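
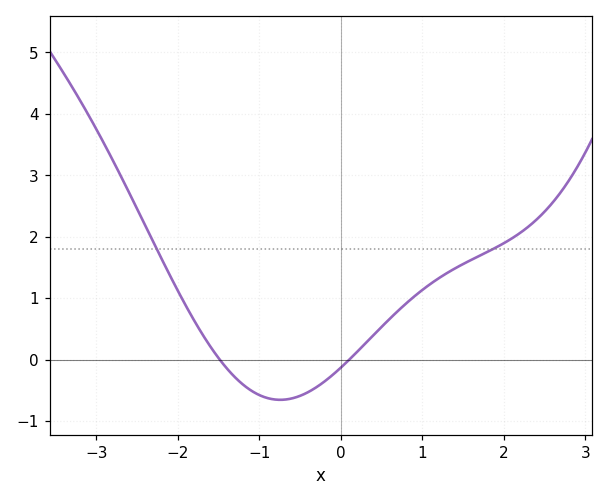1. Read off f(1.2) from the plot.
1.32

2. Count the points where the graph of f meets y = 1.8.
2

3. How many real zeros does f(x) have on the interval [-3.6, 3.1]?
2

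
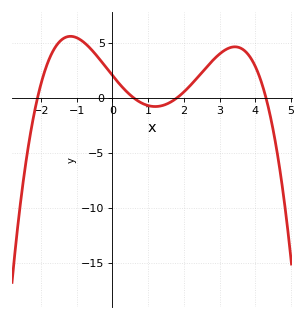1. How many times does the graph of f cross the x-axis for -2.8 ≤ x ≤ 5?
4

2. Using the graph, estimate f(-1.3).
5.54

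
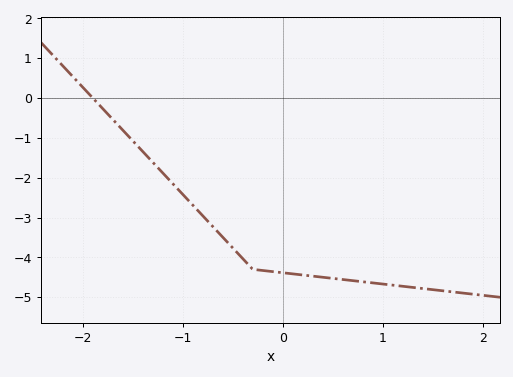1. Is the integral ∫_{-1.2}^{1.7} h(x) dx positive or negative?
negative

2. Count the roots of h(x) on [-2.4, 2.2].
1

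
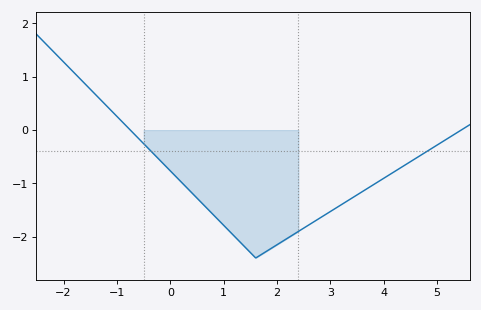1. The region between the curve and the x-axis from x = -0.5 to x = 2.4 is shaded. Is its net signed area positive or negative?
negative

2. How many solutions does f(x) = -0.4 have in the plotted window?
2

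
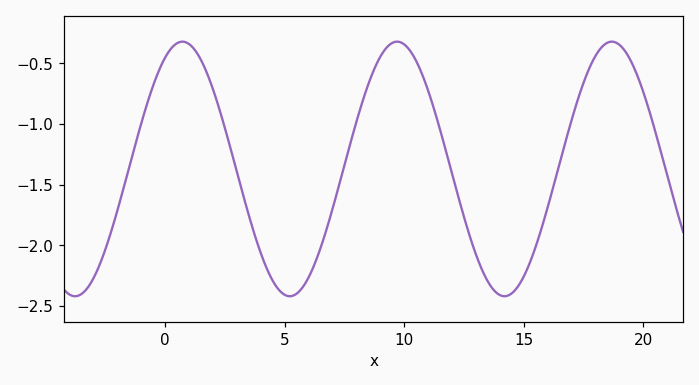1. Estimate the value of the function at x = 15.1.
-2.2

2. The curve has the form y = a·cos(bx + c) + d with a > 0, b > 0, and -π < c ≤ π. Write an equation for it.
y = 1.05cos(0.7x - 0.51) - 1.37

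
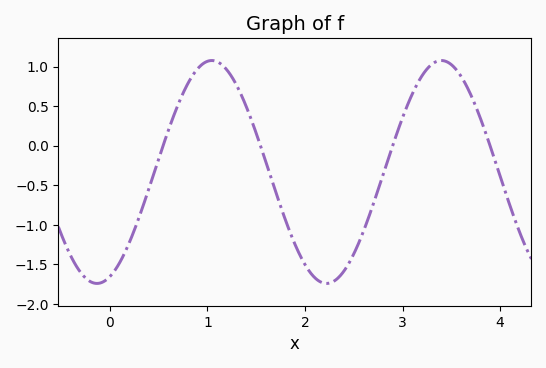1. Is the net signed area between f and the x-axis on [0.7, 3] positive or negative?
negative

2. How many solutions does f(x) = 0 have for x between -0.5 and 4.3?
4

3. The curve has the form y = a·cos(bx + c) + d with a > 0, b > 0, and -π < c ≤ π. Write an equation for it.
y = 1.41cos(2.7x - 2.8) - 0.33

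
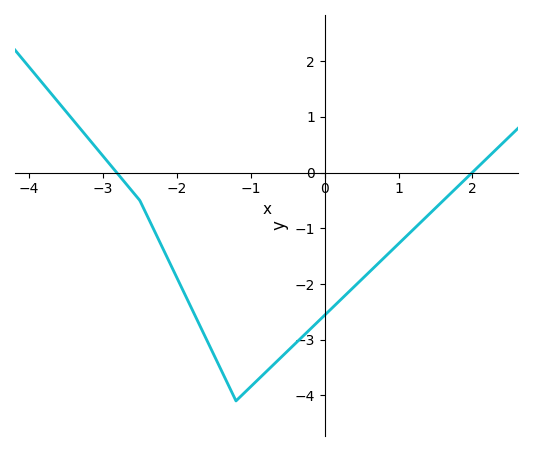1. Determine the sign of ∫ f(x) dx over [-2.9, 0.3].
negative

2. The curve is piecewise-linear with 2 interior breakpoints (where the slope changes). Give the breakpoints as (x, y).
(-2.5, -0.5); (-1.2, -4.1)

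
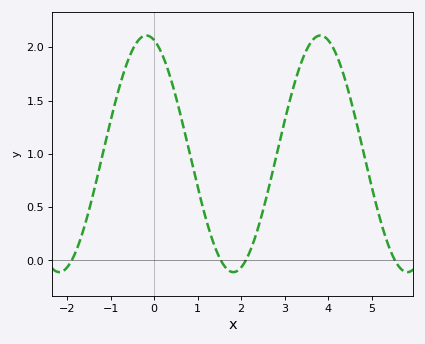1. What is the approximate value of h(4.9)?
0.85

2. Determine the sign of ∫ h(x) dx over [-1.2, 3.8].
positive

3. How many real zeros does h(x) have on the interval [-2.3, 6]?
4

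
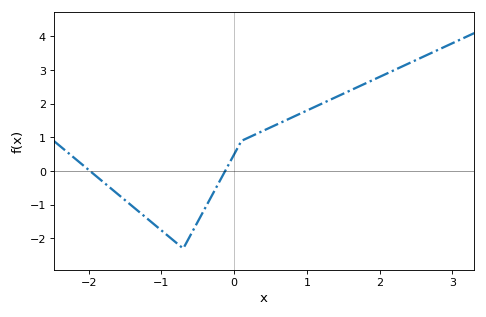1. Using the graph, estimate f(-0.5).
-1.5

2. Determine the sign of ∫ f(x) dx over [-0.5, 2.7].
positive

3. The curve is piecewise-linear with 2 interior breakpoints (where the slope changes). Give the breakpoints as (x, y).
(-0.7, -2.3); (0.1, 0.9)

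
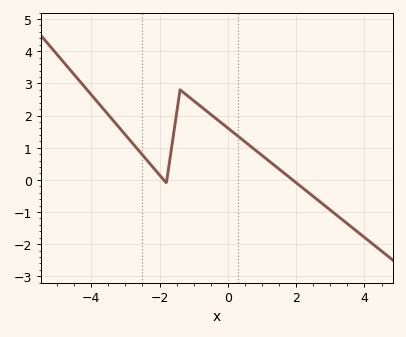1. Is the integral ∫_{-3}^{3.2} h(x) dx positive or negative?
positive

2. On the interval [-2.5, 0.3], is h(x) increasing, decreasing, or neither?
neither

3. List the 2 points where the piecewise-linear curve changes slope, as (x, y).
(-1.8, -0.1); (-1.4, 2.8)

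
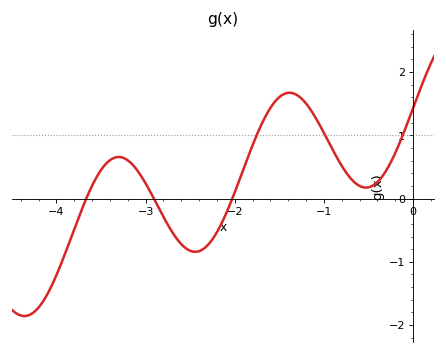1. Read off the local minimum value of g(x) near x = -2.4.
-0.841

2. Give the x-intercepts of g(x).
-3.67, -2.91, -2.03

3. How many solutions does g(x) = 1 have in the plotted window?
3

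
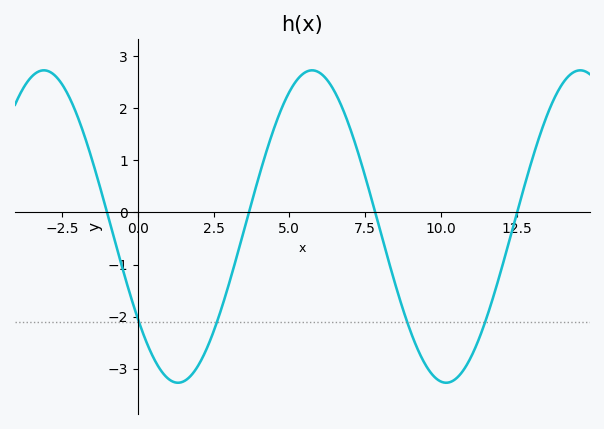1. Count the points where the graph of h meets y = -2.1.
4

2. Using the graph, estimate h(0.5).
-2.77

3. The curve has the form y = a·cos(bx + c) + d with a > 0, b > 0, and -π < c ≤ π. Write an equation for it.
y = 3cos(0.71x + 2.2) - 0.27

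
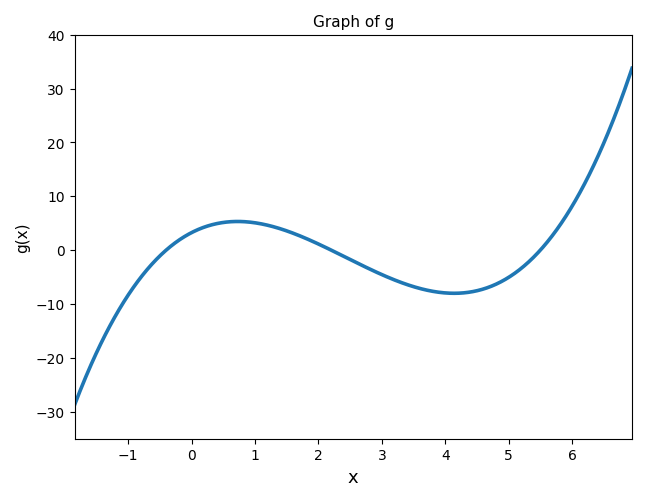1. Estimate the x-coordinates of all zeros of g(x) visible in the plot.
-0.4, 2.2, 5.5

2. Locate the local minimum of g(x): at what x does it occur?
4.14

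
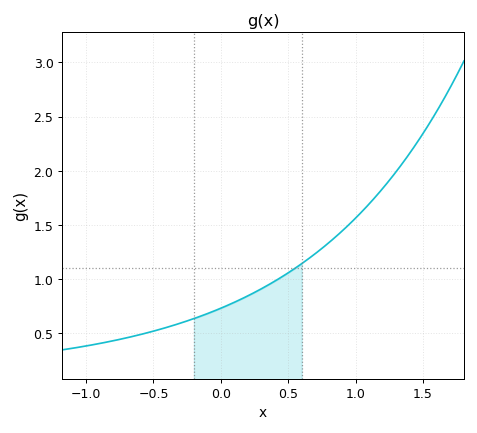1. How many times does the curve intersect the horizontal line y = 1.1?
1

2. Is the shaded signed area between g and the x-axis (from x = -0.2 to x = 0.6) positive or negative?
positive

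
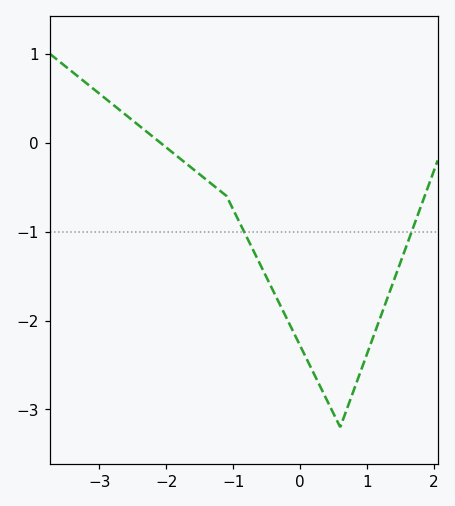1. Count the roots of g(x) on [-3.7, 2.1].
1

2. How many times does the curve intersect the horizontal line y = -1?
2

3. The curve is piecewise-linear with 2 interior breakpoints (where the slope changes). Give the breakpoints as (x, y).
(-1.1, -0.6); (0.6, -3.2)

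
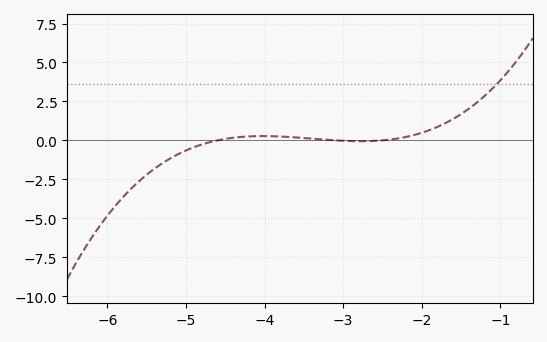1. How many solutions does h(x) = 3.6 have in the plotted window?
1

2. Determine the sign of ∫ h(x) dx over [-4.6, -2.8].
positive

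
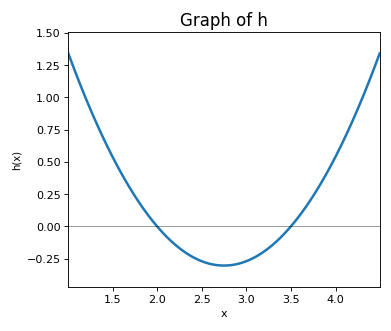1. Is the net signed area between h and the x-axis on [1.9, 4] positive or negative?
negative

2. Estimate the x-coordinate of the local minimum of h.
2.75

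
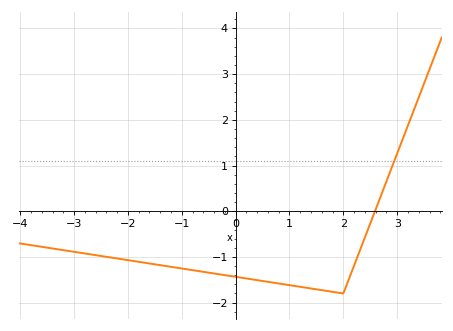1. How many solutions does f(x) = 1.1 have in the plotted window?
1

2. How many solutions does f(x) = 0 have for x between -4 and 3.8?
1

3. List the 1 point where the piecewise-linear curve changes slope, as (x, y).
(2, -1.8)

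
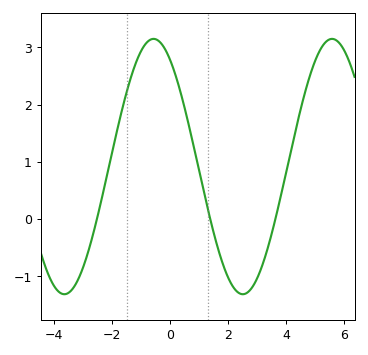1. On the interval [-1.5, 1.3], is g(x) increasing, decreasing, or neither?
neither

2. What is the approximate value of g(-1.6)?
2.03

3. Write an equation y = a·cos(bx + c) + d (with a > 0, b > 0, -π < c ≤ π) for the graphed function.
y = 2.23cos(1.02x + 0.58) + 0.92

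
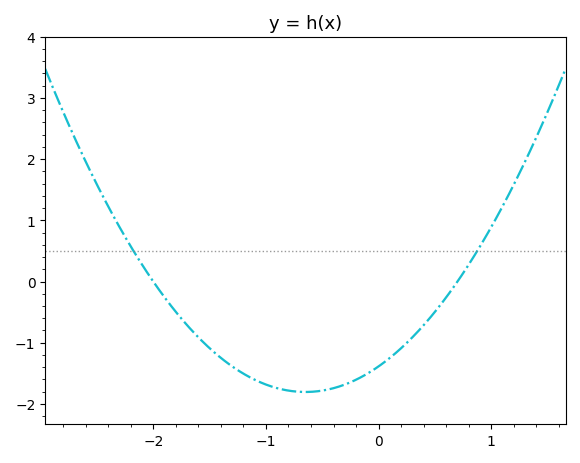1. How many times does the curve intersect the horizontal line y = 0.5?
2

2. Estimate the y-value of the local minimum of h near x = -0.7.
-1.8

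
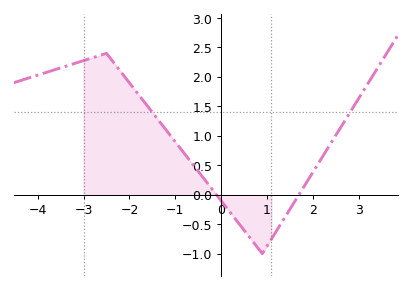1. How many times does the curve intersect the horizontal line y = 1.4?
2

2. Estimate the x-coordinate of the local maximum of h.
-2.5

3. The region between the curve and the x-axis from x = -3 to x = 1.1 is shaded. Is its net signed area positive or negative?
positive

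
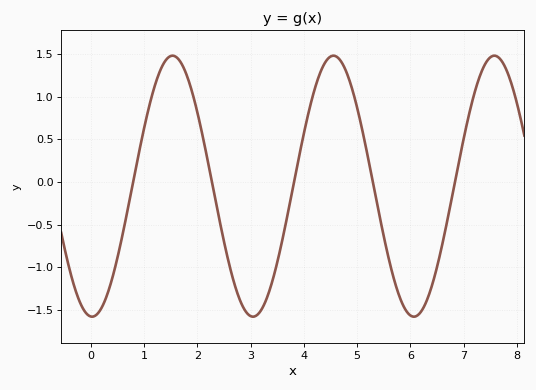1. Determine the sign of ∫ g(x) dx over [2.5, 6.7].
negative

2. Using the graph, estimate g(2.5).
-0.697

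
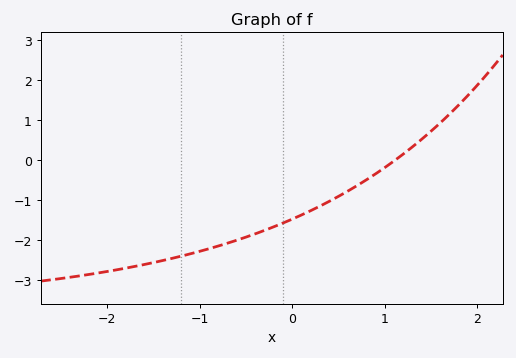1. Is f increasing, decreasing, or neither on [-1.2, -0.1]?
increasing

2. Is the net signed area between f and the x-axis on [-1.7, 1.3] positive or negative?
negative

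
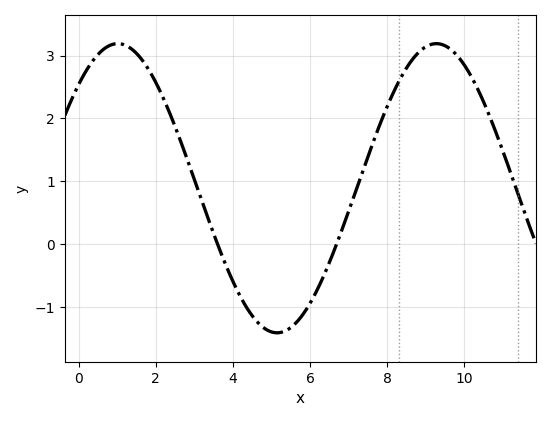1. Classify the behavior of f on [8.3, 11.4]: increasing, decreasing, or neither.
neither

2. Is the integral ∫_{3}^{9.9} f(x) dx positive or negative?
positive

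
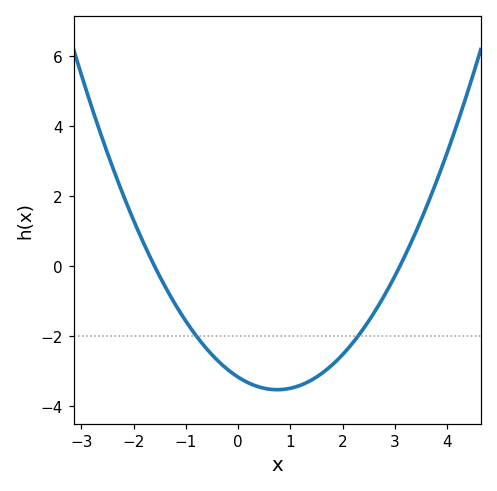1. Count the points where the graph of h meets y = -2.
2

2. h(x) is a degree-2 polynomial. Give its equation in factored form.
y = 0.64(x + 1.6)(x - 3.1)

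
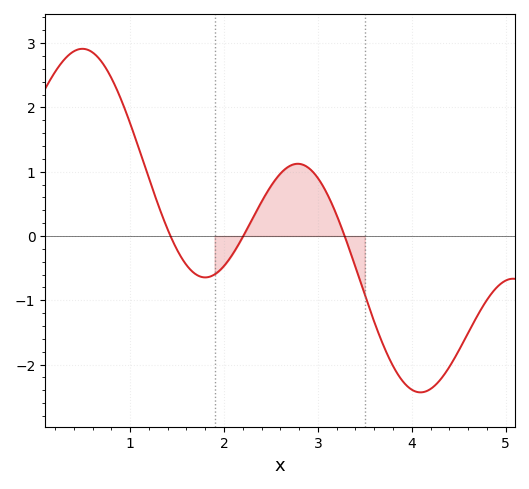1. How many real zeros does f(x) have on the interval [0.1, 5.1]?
3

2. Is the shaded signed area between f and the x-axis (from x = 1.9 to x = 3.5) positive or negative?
positive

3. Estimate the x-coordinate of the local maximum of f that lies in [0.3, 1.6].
0.5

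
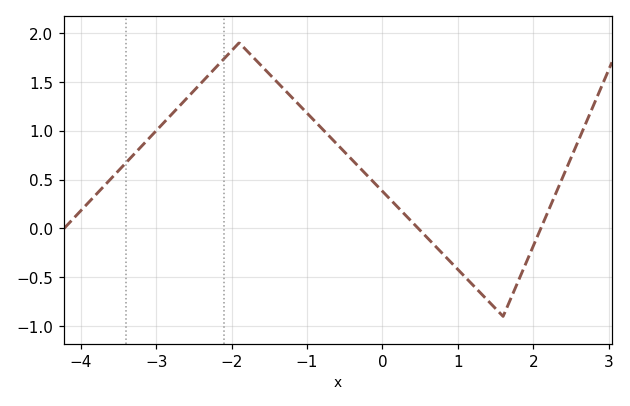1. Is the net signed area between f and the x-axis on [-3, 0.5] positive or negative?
positive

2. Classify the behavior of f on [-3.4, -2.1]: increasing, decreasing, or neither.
increasing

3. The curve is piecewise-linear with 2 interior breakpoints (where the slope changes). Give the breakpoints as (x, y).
(-1.9, 1.9); (1.6, -0.9)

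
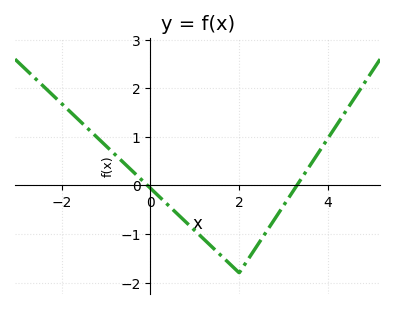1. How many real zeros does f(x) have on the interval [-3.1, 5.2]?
2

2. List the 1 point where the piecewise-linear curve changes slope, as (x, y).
(2, -1.8)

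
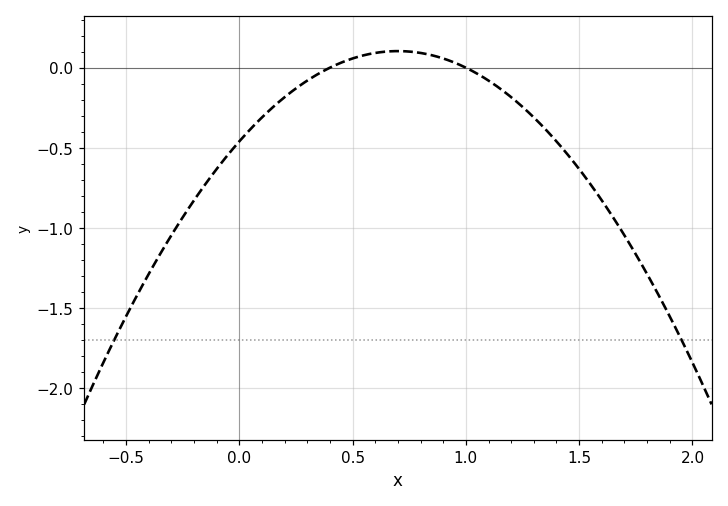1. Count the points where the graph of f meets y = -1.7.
2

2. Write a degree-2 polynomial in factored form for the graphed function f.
y = -1.15(x - 0.4)(x - 1)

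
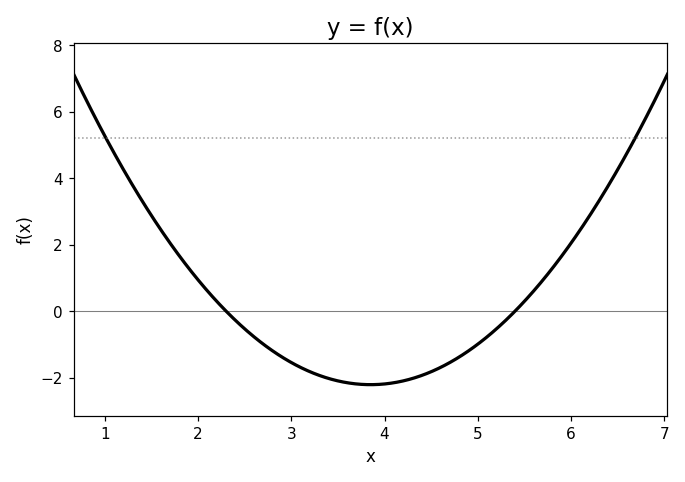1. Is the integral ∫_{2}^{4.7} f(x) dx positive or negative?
negative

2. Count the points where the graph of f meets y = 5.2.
2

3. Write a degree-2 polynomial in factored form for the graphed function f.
y = 0.92(x - 2.3)(x - 5.4)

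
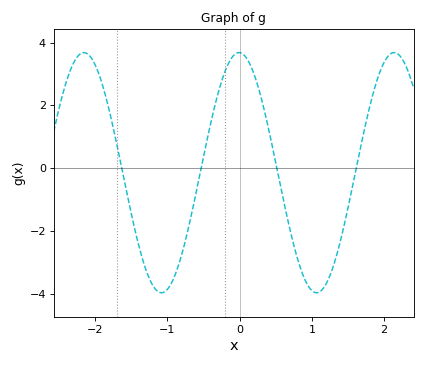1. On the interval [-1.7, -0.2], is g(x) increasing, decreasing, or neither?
neither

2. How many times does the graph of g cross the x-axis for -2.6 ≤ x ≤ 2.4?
4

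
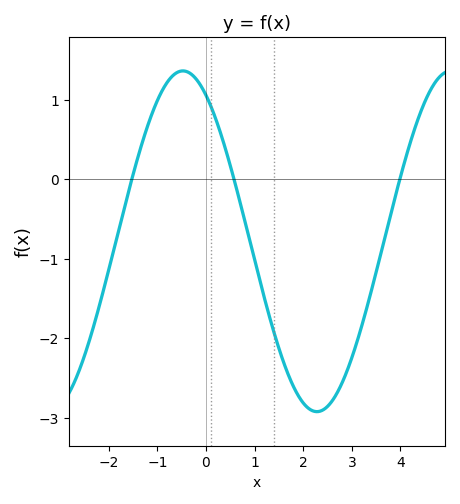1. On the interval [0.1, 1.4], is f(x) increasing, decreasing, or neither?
decreasing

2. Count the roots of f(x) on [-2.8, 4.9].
3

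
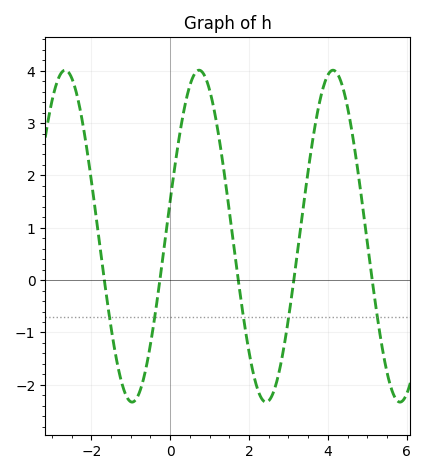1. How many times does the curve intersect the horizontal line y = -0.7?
5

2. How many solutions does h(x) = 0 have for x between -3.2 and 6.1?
5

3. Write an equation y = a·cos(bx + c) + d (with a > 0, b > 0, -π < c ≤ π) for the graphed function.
y = 3.17cos(1.85x - 1.36) + 0.84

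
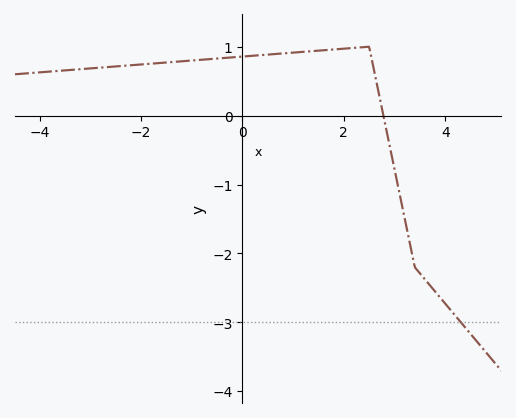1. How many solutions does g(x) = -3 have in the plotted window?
1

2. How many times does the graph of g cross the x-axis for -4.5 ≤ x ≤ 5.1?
1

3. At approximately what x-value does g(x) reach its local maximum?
2.5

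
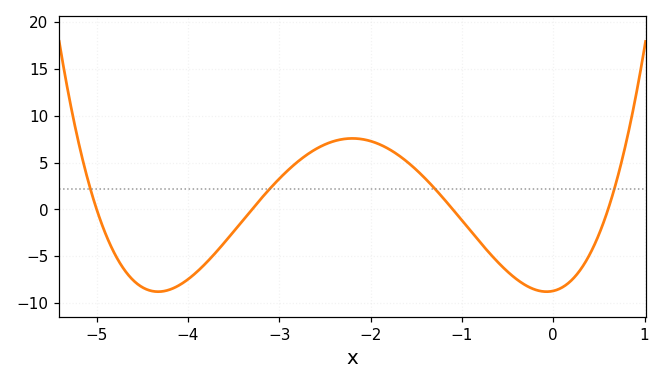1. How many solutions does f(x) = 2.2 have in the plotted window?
4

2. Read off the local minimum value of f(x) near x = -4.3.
-8.79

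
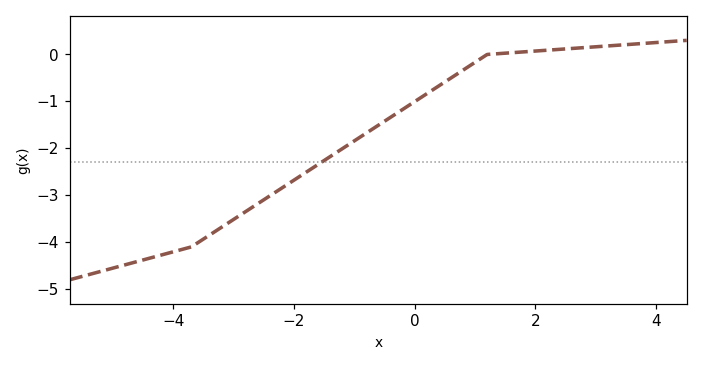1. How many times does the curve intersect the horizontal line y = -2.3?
1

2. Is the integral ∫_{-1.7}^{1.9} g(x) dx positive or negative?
negative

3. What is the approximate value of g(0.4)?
-0.669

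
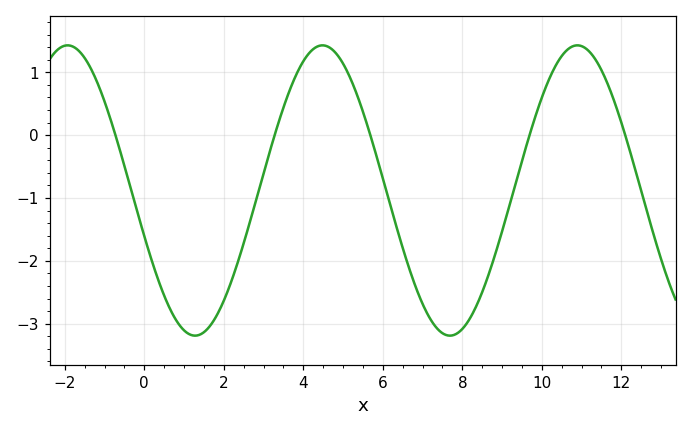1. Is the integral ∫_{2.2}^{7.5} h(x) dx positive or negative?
negative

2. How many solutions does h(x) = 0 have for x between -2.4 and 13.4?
5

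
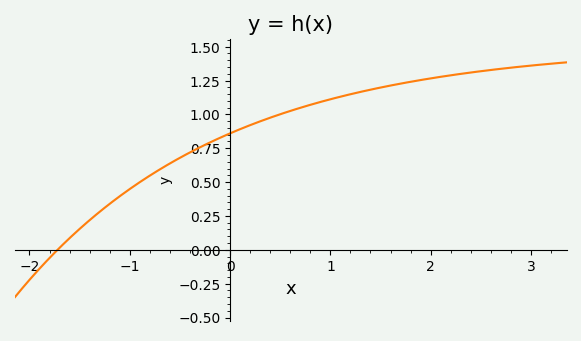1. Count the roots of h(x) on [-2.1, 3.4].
1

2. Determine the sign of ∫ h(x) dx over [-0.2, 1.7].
positive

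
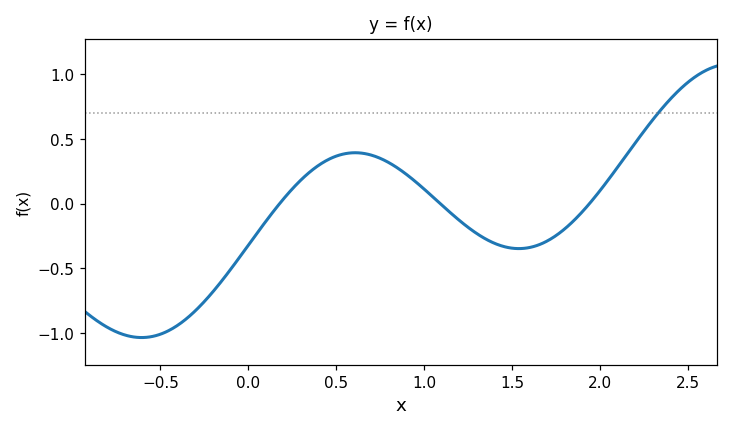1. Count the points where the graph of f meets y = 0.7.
1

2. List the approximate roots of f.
0.177, 1.09, 1.94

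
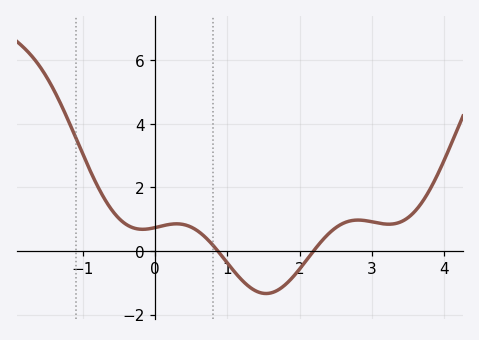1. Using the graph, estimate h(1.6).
-1.32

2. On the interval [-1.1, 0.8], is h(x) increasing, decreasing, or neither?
neither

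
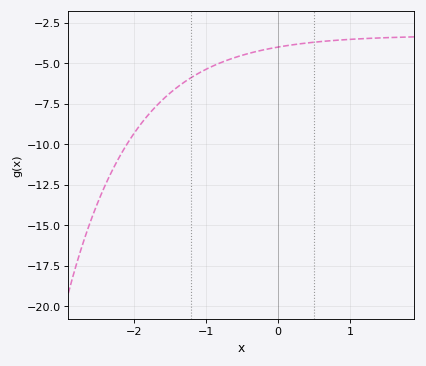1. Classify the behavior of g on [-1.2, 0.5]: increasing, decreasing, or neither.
increasing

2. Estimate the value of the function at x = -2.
-9.4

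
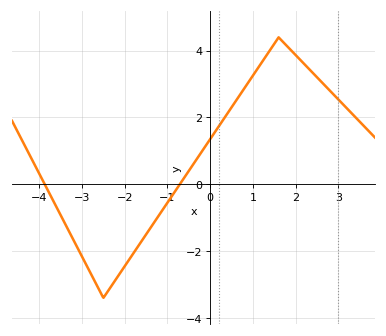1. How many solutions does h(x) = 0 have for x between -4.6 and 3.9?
2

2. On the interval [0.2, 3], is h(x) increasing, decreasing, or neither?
neither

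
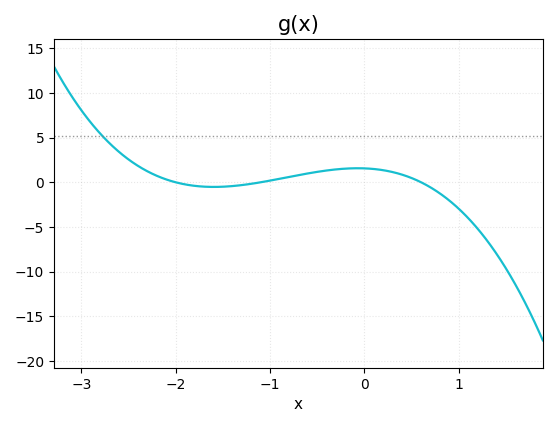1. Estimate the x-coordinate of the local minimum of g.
-1.6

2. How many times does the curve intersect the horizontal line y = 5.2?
1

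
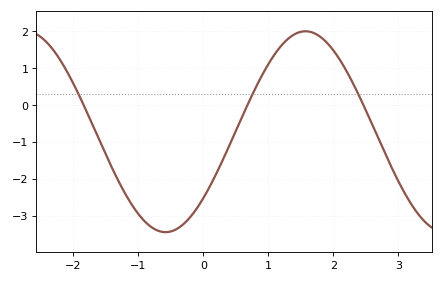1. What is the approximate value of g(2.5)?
-0.159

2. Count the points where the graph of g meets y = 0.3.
3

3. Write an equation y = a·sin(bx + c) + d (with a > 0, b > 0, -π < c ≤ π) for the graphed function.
y = 2.72sin(1.46x - 0.72) - 0.73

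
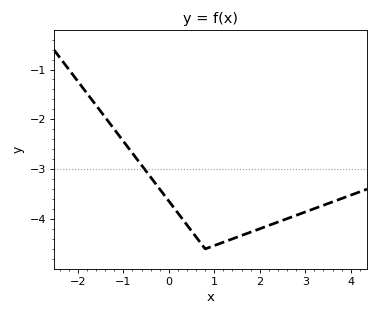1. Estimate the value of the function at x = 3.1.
-3.8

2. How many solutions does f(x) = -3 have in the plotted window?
1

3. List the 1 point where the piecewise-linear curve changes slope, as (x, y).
(0.8, -4.6)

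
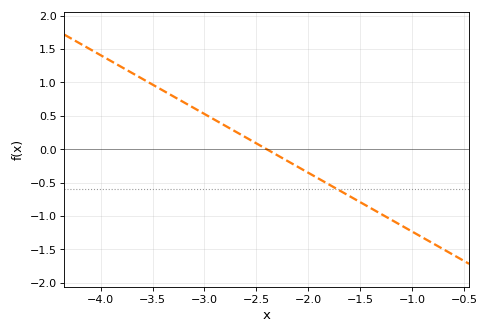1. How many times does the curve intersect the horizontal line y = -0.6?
1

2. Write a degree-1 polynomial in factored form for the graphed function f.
y = -0.88(x + 2.4)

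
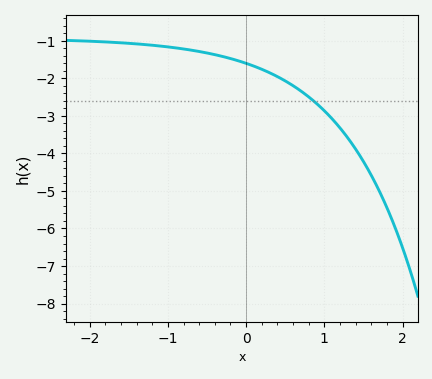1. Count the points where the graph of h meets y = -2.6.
1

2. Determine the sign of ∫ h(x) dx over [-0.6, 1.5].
negative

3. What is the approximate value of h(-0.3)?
-1.42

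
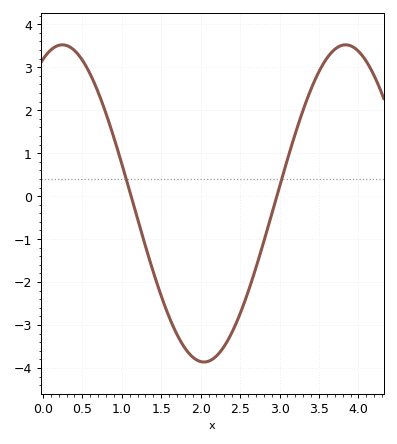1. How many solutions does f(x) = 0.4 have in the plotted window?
2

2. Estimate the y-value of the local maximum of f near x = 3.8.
3.52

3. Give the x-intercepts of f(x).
1.12, 2.97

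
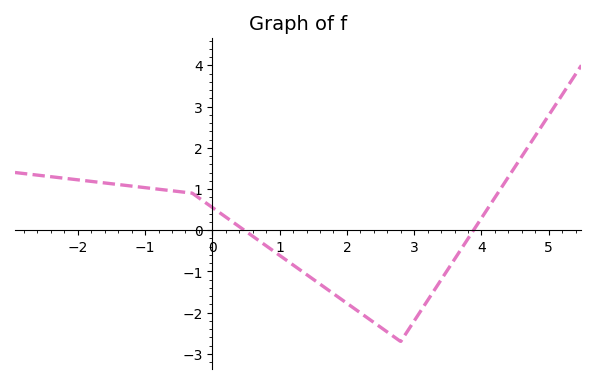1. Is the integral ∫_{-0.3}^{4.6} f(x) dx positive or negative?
negative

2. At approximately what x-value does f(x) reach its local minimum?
2.8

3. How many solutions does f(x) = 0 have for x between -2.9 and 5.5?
2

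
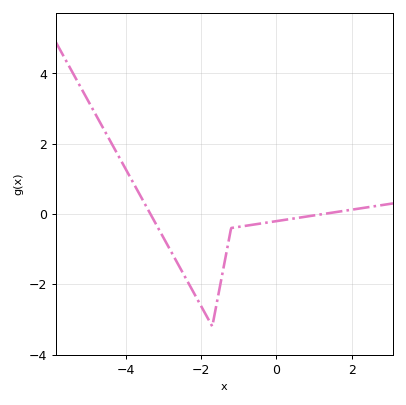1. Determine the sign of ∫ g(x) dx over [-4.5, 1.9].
negative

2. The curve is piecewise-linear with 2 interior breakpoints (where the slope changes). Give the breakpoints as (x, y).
(-1.7, -3.2); (-1.2, -0.4)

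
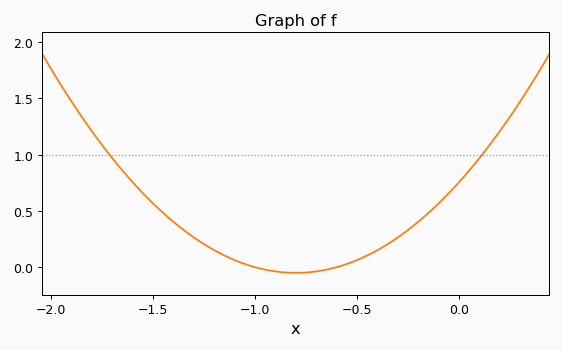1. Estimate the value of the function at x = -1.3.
0.265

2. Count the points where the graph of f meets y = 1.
2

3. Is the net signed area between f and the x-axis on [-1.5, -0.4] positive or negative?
positive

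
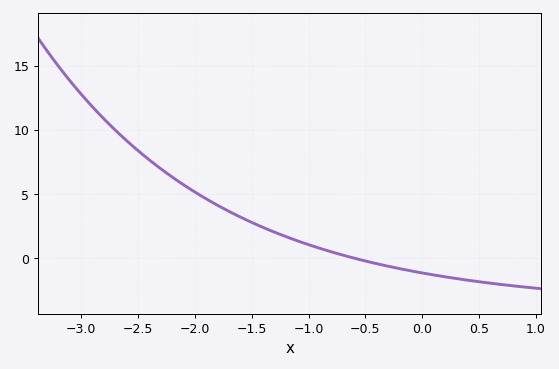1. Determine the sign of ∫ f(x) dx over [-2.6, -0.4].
positive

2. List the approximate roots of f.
-0.6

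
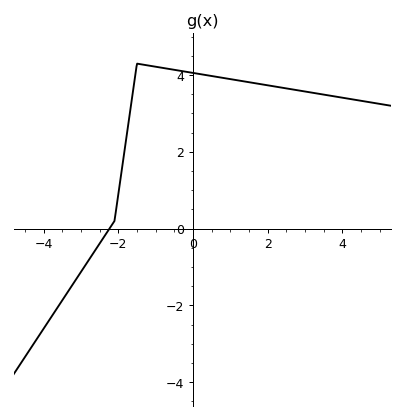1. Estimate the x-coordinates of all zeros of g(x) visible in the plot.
-2.24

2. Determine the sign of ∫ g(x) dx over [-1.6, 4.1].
positive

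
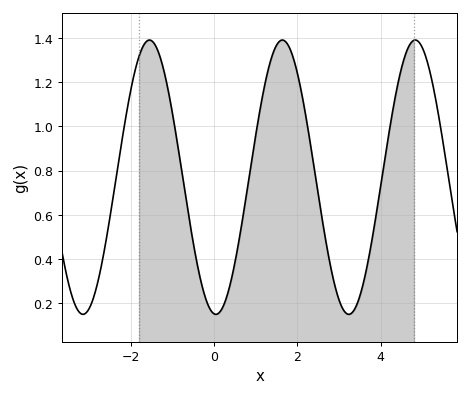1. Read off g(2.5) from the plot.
0.7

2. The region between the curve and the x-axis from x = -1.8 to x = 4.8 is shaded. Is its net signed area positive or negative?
positive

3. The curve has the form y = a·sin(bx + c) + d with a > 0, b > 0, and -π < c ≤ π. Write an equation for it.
y = 0.62sin(2x - 1.7) + 0.77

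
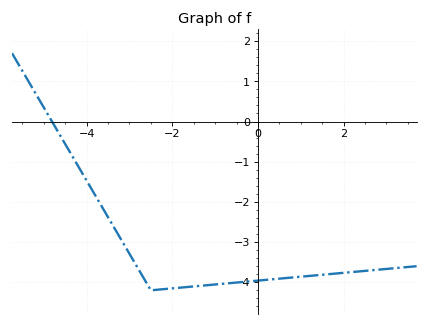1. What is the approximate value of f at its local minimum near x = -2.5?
-4.2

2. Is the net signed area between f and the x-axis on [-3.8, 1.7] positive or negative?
negative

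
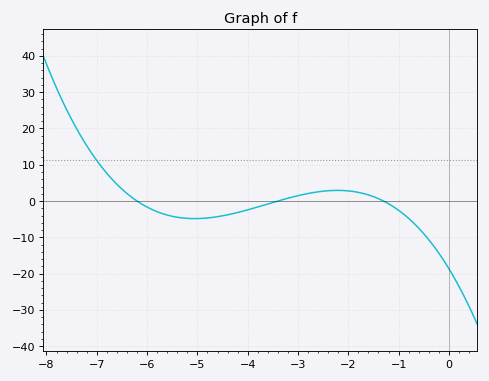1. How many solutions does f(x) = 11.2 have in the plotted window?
1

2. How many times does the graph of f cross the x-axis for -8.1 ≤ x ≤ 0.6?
3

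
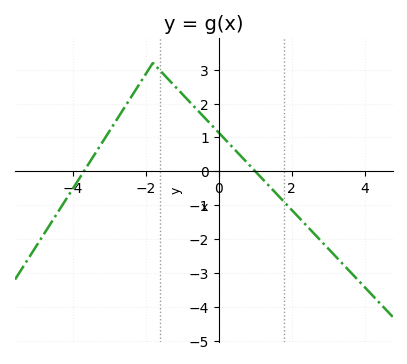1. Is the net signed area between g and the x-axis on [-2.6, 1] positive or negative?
positive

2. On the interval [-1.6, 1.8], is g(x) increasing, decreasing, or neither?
decreasing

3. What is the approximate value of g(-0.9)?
2.2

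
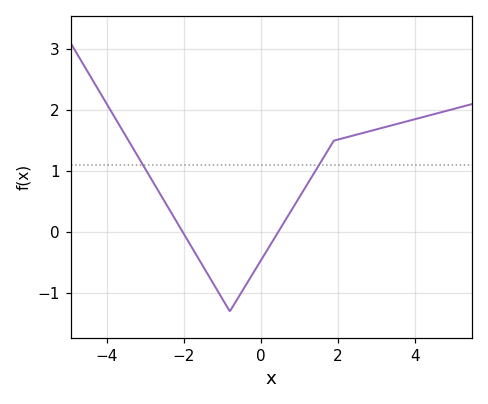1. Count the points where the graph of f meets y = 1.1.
2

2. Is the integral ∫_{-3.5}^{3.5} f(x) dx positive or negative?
positive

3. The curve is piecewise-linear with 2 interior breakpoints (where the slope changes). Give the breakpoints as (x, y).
(-0.8, -1.3); (1.9, 1.5)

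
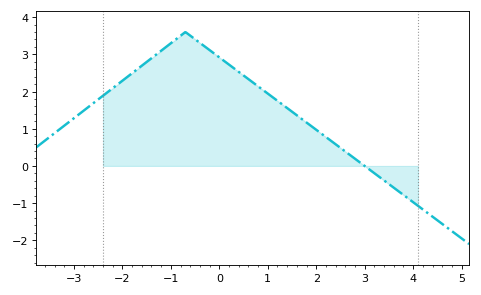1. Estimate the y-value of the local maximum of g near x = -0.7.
3.6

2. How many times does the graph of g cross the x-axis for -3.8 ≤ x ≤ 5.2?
1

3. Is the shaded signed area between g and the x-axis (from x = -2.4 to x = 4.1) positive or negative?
positive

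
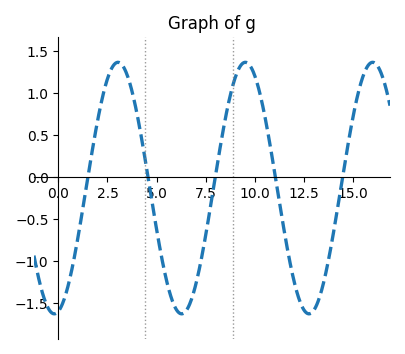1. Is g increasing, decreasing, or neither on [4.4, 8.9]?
neither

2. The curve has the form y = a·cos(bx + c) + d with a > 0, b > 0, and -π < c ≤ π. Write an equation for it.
y = 1.5cos(0.97x - 2.9) - 0.13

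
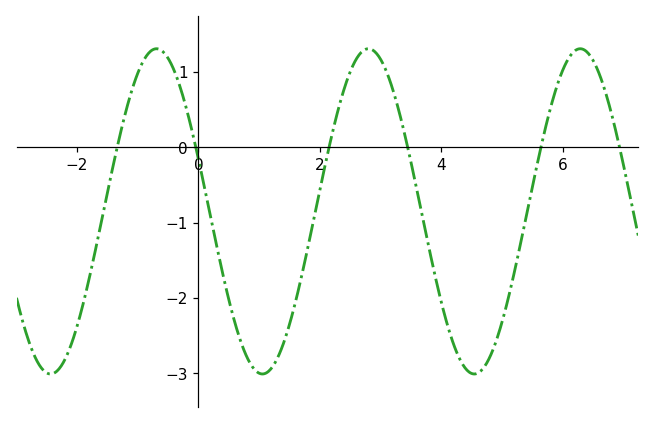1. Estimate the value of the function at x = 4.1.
-2.35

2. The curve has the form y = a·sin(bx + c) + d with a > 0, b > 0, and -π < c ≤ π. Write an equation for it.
y = 2.16sin(1.8x + 2.81) - 0.85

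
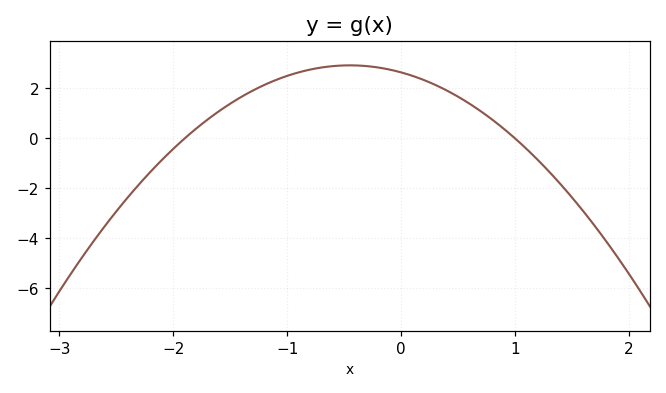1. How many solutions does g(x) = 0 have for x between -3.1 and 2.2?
2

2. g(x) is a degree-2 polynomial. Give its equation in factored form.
y = -1.39(x + 1.9)(x - 1)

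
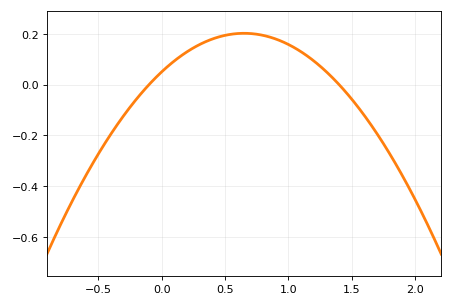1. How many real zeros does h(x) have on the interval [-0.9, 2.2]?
2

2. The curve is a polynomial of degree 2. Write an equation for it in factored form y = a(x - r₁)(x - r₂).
y = -0.36(x + 0.1)(x - 1.4)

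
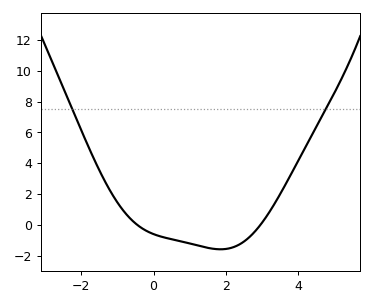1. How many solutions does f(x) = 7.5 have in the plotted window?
2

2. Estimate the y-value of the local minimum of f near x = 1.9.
-1.59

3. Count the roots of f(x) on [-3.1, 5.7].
2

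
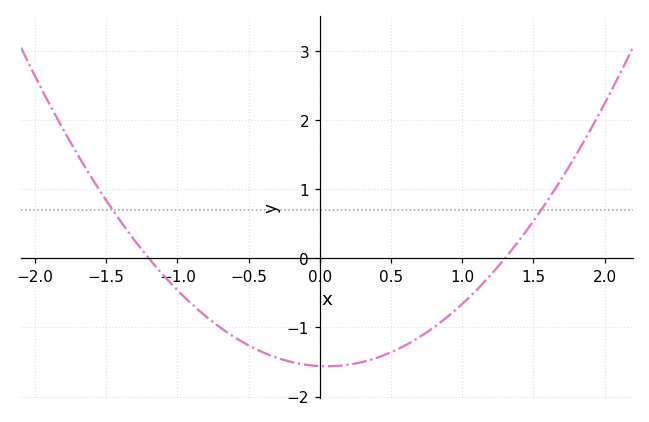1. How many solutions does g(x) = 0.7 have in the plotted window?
2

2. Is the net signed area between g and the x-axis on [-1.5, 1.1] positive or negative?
negative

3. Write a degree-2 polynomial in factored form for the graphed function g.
y = 1(x + 1.2)(x - 1.3)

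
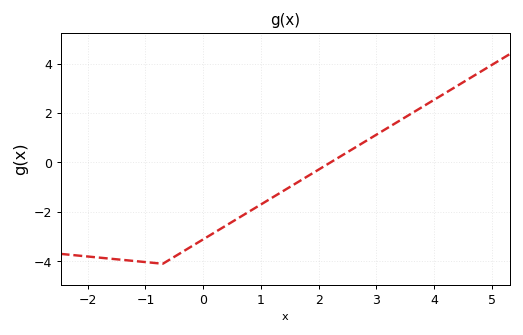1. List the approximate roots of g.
2.2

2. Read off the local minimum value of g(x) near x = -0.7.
-4.1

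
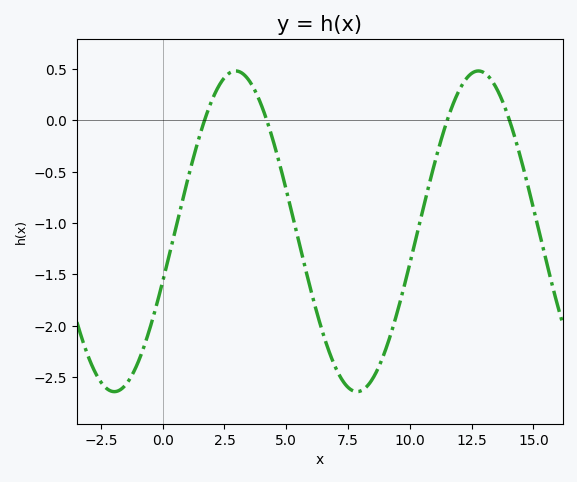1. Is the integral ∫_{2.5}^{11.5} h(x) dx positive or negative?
negative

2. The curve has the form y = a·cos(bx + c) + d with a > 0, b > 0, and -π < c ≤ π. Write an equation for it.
y = 1.56cos(0.64x - 1.89) - 1.08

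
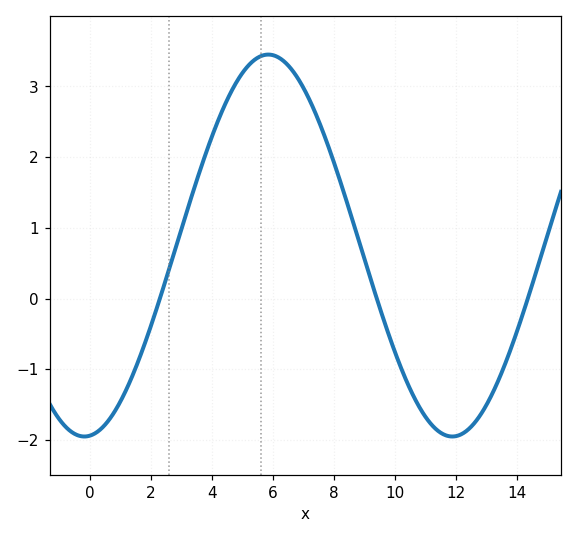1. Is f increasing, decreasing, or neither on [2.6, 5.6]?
increasing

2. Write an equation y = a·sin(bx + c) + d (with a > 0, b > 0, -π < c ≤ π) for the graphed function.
y = 2.7sin(0.52x - 1.5) + 0.75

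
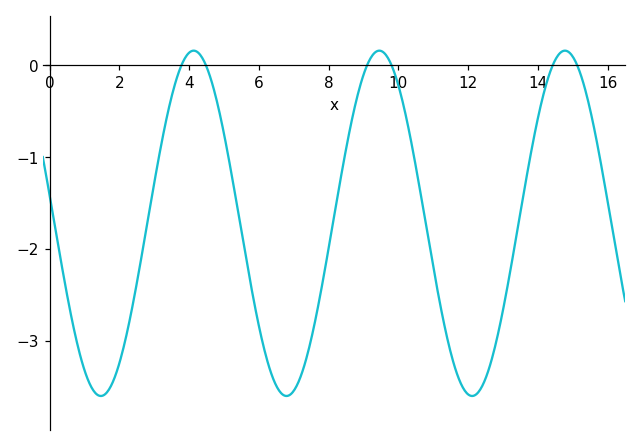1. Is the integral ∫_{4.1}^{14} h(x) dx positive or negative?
negative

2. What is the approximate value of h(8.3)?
-1.3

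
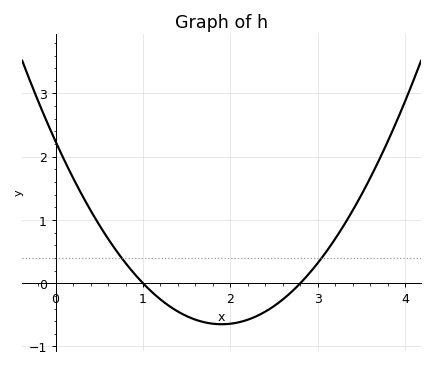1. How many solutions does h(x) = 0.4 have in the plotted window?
2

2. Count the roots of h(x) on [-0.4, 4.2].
2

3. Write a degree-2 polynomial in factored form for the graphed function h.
y = 0.8(x - 1)(x - 2.8)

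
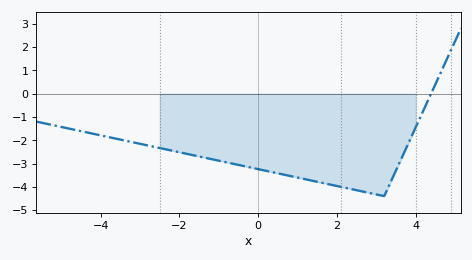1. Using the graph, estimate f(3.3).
-4.03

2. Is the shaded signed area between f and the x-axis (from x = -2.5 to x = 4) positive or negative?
negative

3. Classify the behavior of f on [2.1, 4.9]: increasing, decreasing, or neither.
neither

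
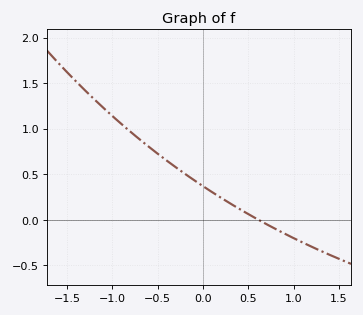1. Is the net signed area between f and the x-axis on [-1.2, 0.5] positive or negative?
positive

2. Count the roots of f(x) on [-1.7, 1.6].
1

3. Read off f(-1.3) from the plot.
1.42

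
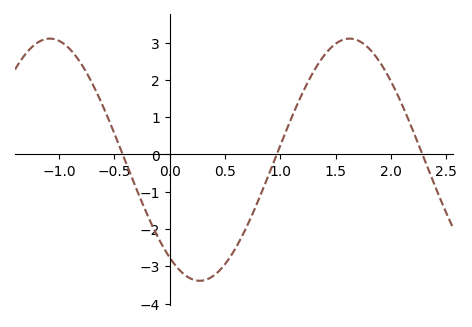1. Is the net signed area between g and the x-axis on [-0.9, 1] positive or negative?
negative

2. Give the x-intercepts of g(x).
-0.4, 1, 2.3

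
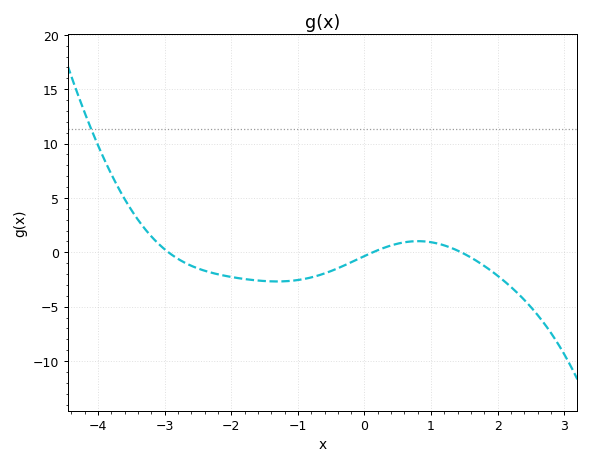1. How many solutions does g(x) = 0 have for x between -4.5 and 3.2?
3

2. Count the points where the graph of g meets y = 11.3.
1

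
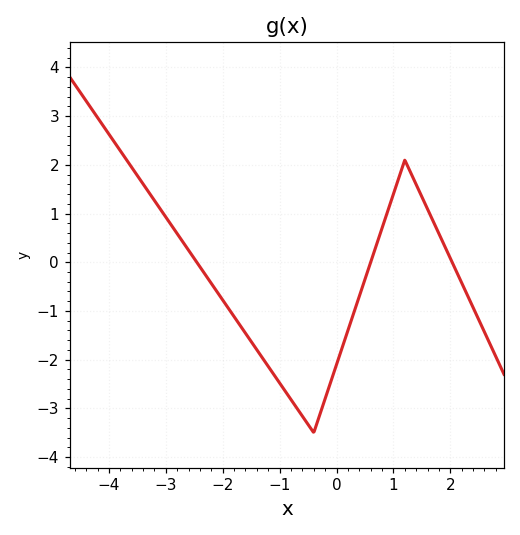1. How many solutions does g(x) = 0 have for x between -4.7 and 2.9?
3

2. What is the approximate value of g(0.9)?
1.05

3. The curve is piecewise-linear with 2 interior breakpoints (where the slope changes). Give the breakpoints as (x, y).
(-0.4, -3.5); (1.2, 2.1)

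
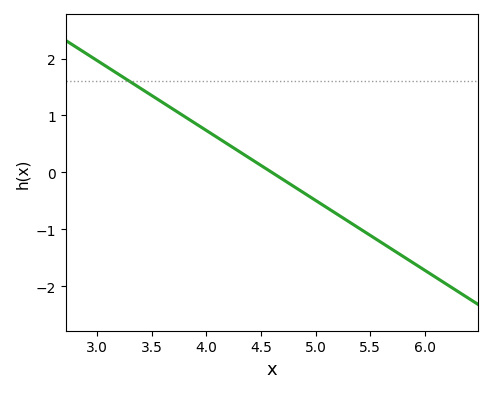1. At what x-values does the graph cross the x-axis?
4.6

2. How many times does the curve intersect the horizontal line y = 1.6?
1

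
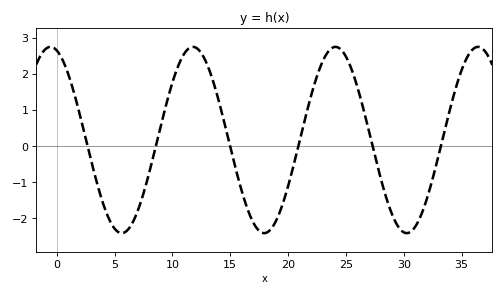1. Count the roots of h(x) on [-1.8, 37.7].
6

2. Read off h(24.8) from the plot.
2.58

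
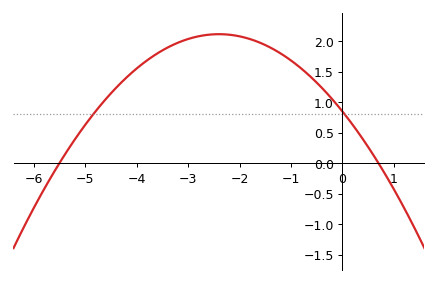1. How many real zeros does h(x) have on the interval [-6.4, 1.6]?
2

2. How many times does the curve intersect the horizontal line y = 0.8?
2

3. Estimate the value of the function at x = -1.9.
2.05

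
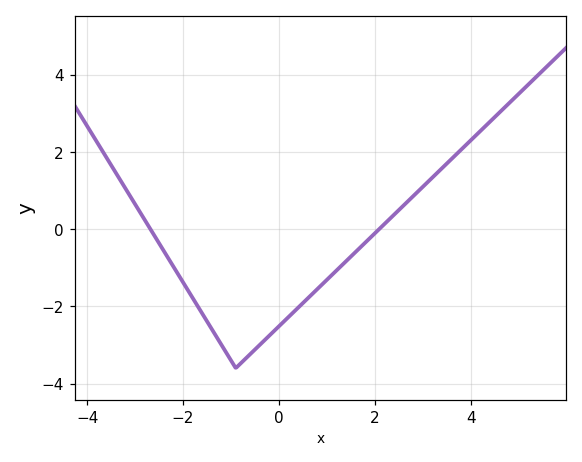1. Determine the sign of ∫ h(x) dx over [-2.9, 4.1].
negative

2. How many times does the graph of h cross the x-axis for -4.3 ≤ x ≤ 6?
2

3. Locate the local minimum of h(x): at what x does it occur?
-0.898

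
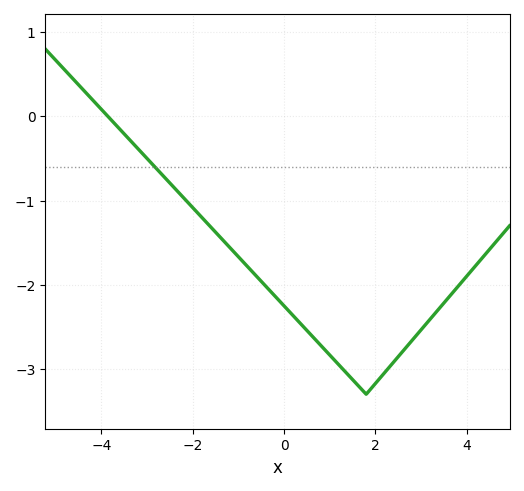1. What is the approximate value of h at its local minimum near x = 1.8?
-3.3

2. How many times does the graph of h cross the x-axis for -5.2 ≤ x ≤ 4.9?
1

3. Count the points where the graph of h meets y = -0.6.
1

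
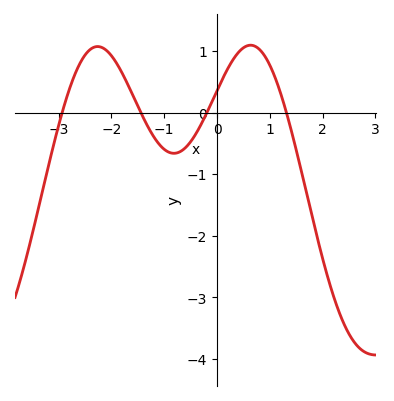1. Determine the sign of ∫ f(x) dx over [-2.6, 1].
positive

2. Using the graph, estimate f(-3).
-0.2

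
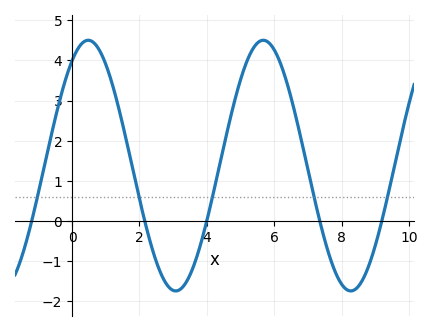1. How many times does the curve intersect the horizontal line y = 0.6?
5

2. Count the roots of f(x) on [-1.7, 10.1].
5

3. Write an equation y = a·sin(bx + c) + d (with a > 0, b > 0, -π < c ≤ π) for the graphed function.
y = 3.12sin(1.2x + 0.99) + 1.38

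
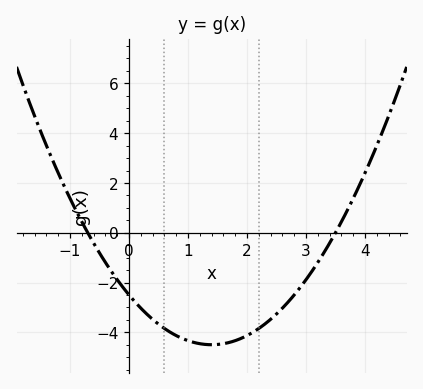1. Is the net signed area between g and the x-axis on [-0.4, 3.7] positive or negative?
negative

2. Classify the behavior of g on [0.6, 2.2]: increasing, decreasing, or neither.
neither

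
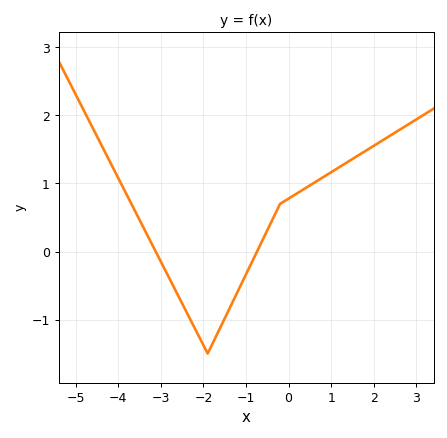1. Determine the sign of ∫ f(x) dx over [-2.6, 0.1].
negative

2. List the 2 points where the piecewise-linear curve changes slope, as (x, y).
(-1.9, -1.5); (-0.2, 0.7)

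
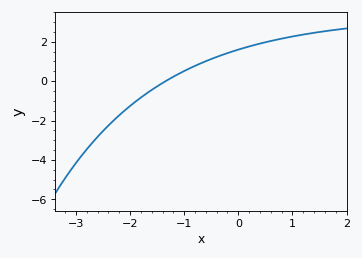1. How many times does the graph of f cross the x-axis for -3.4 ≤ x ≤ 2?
1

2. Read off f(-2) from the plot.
-1.2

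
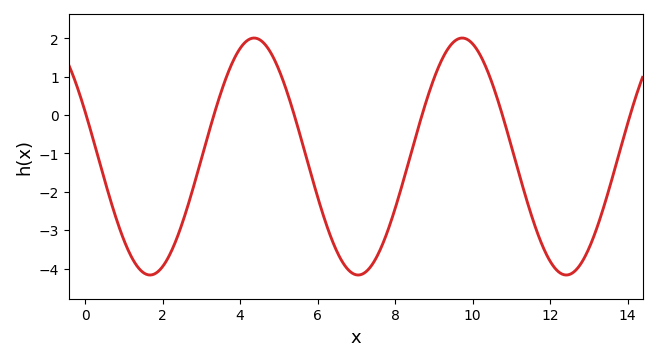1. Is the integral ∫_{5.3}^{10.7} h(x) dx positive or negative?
negative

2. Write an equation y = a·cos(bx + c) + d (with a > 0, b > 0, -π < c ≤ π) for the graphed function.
y = 3.09cos(1.17x + 1.18) - 1.08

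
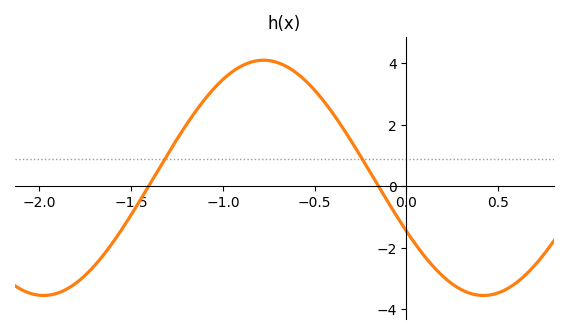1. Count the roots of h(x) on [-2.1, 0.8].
2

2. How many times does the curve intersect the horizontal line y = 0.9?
2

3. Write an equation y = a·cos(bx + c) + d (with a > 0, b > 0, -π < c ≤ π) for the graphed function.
y = 3.83cos(2.6x + 2) + 0.27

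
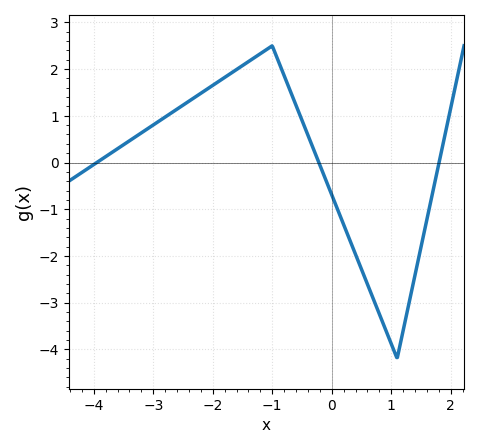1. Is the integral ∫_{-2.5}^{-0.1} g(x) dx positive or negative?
positive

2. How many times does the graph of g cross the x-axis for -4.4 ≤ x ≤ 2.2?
3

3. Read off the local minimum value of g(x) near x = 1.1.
-4.2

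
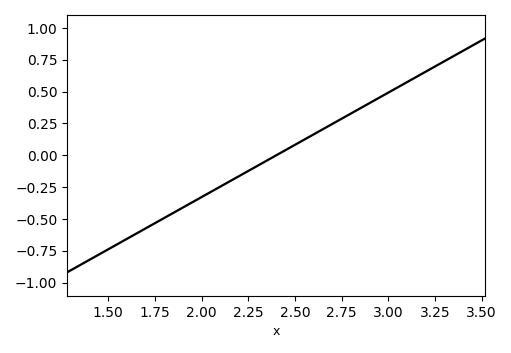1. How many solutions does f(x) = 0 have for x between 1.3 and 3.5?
1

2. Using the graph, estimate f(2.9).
0.4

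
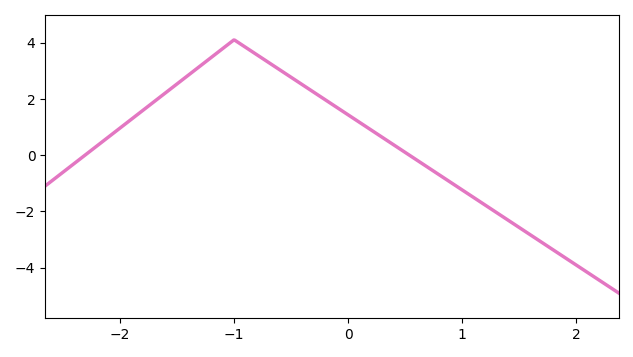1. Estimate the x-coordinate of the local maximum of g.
-1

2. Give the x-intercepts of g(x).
-2.3, 0.5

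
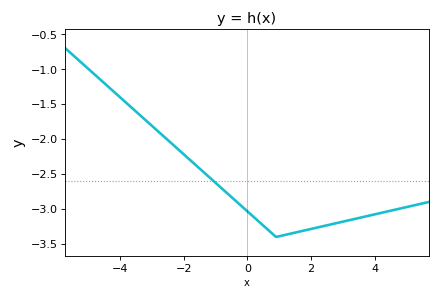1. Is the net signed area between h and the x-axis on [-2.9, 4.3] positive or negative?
negative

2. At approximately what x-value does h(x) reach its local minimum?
0.8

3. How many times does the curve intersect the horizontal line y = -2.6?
1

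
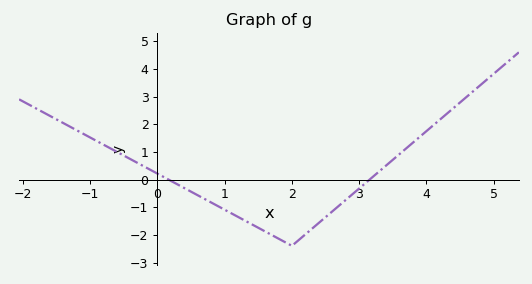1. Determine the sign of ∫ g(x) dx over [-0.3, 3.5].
negative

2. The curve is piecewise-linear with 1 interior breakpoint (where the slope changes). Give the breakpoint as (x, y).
(2, -2.4)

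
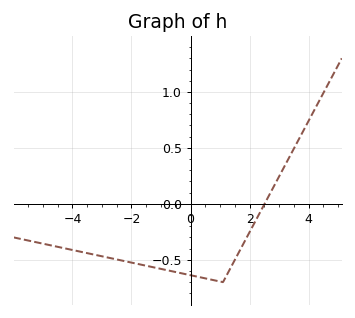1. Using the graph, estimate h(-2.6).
-0.5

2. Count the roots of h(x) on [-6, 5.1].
1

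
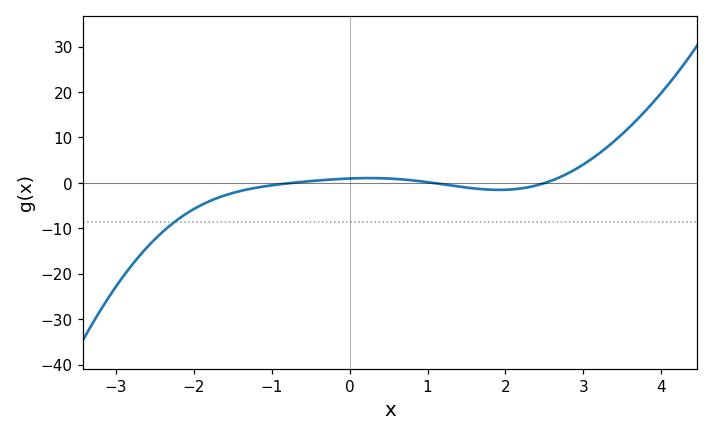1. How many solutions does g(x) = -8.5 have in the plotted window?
1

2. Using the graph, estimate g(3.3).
7.81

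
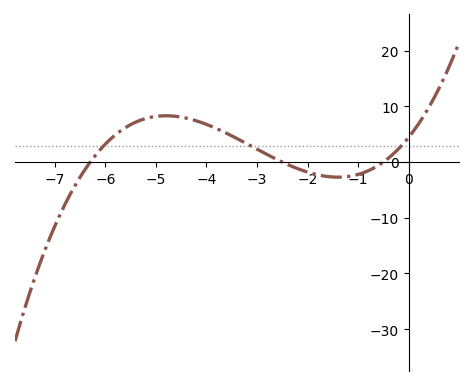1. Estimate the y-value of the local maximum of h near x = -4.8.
8.31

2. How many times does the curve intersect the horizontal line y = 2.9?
3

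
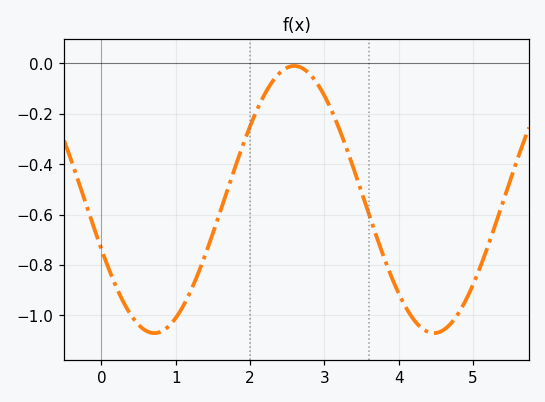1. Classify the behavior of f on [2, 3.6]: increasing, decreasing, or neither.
neither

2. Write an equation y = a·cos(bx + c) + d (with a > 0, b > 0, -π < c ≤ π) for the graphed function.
y = 0.53cos(1.67x + 1.95) - 0.54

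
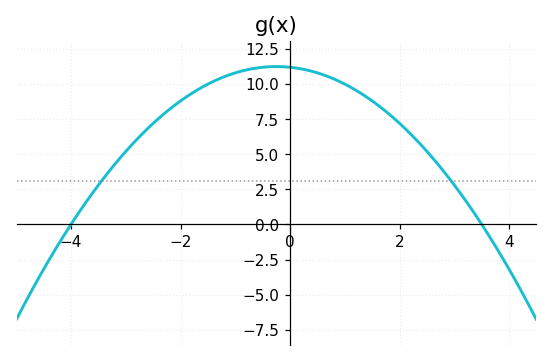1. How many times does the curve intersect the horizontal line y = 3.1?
2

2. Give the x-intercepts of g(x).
-4, 3.6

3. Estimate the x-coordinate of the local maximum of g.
-0.2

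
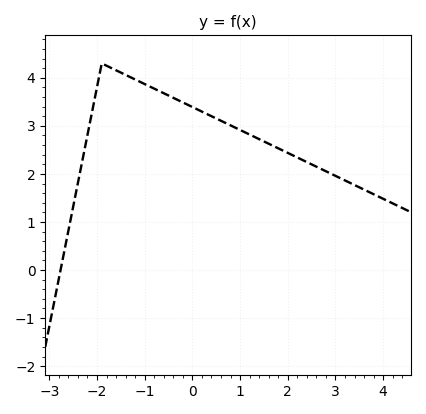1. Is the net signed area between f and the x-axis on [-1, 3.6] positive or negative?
positive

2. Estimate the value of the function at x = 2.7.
2.1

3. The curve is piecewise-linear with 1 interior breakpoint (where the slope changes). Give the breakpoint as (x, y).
(-1.9, 4.3)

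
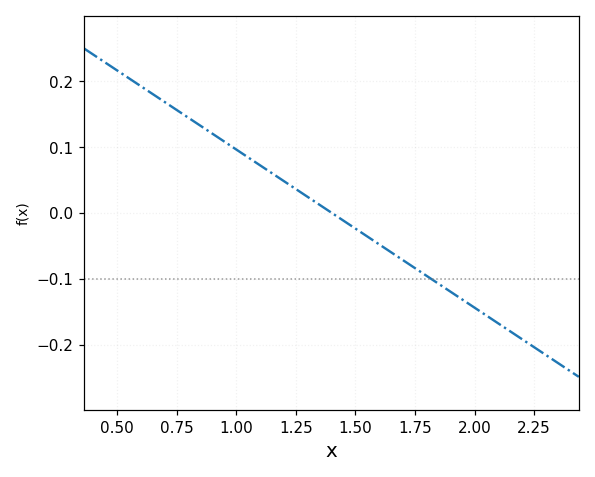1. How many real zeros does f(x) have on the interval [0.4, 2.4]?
1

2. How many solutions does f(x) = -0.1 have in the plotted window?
1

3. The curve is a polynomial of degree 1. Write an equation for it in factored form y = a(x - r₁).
y = -0.24(x - 1.4)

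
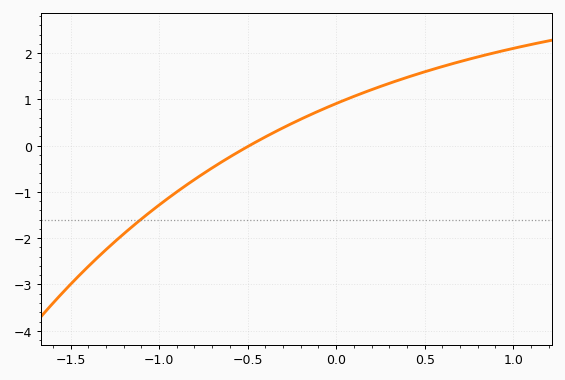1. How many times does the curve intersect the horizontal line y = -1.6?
1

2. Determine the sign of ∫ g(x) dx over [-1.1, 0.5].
positive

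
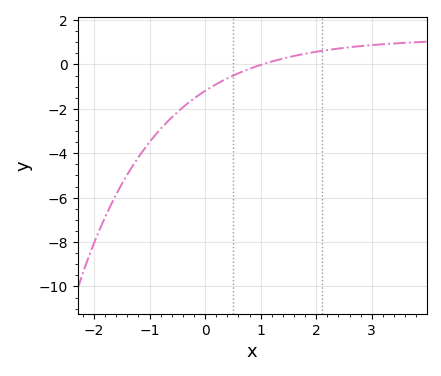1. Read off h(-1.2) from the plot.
-4.2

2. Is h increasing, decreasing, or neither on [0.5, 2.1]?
increasing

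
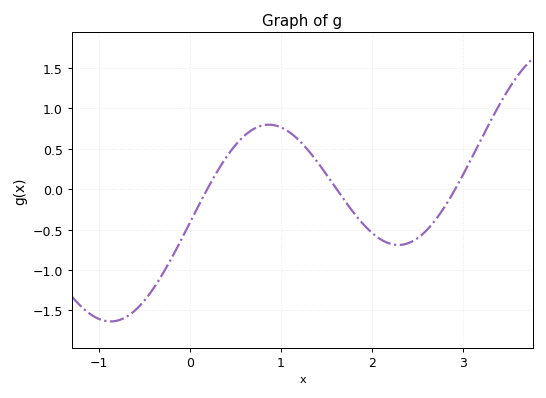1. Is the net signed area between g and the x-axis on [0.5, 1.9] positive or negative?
positive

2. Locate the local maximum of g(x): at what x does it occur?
0.9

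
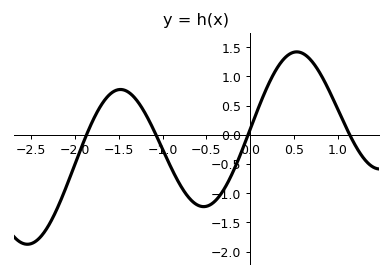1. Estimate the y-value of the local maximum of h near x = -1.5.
0.8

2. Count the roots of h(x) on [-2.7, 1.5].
4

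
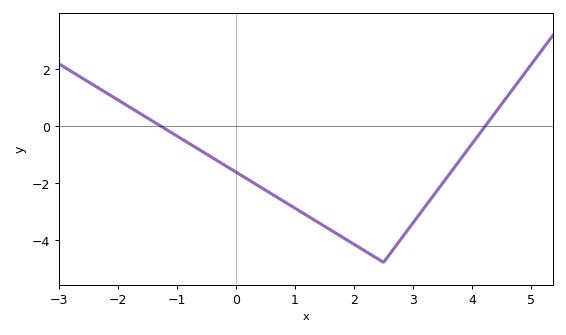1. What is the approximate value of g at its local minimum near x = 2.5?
-4.8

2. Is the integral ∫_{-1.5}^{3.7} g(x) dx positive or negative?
negative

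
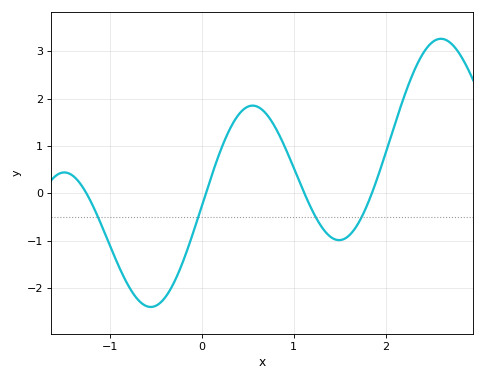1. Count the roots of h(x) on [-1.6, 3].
4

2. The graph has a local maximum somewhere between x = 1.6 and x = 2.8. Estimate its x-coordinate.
2.6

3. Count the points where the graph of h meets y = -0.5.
4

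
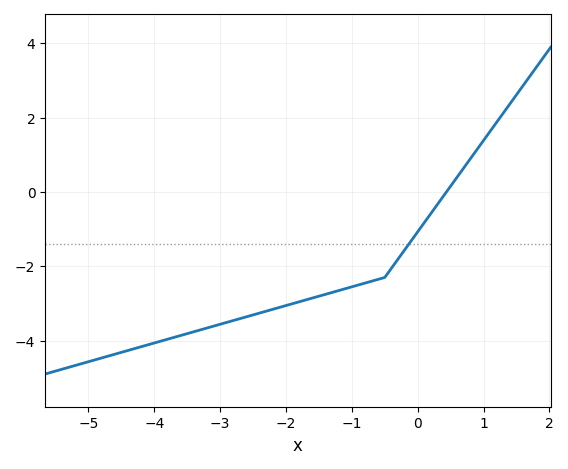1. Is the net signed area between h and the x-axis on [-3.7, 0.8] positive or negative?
negative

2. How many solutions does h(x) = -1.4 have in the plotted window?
1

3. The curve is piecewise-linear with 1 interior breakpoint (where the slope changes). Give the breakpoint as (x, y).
(-0.5, -2.3)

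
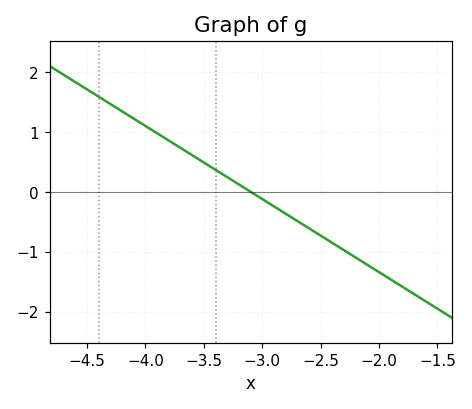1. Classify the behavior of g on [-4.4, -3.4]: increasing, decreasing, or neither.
decreasing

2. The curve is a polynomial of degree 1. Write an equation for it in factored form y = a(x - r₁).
y = -1.22(x + 3.1)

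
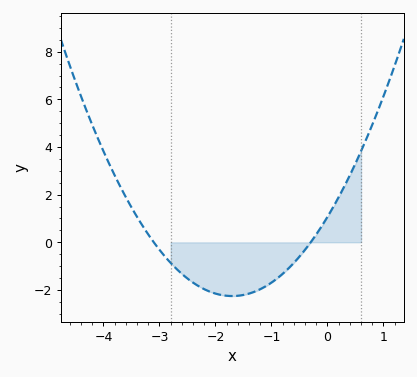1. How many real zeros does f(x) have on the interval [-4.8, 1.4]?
2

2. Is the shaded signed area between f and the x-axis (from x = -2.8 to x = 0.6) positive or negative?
negative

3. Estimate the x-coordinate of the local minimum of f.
-1.7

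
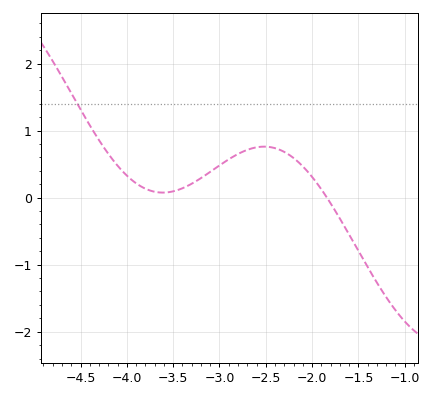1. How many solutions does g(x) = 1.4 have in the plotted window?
1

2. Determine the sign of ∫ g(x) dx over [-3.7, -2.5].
positive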